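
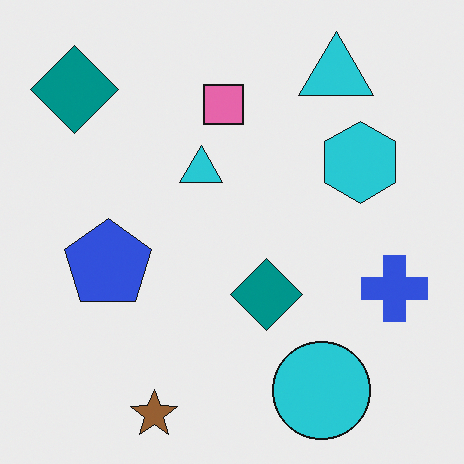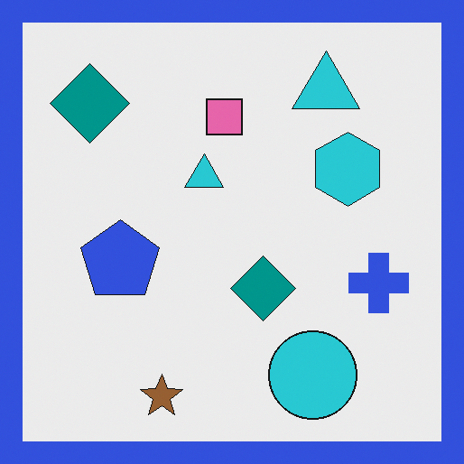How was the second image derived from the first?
The transformation is: framed with a blue border.

A solid blue frame runs around the edge of the second image, with the content slightly shrunk inside it.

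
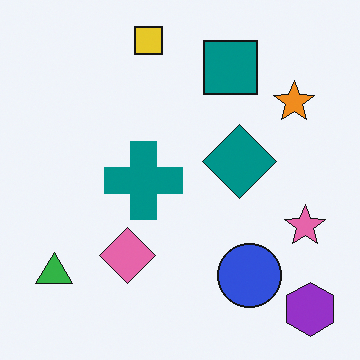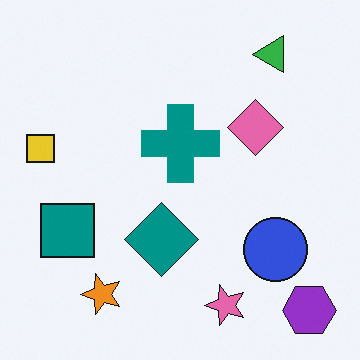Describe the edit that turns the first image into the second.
It was transposed (reflected across the top-left ↔ bottom-right diagonal).

Shapes have swapped their row and column positions — what was in the top-right is now in the bottom-left — a diagonal reflection.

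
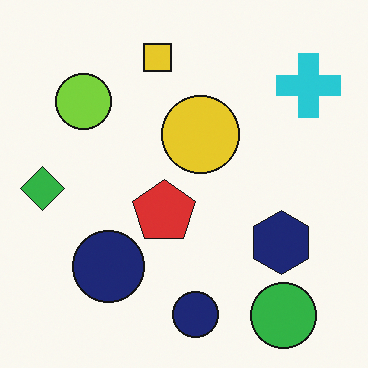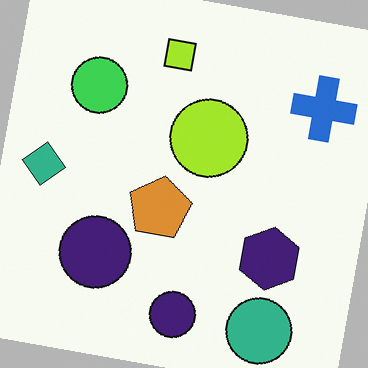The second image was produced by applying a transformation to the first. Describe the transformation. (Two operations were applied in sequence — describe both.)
Hue-shifted slightly, then rotated clockwise by a slight angle.

Every shape's color has rotated by the same amount around the hue wheel — a uniform hue shift. Every shape is tilted by the same angle and the image corners show triangular fill wedges — a whole-image rotation by a non-right angle.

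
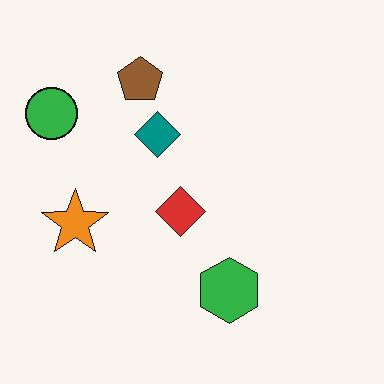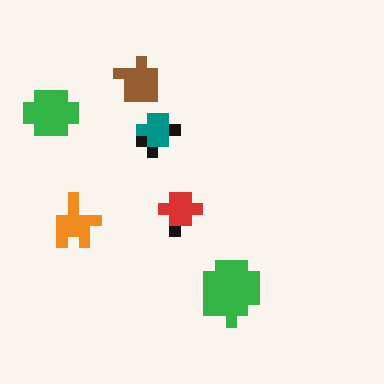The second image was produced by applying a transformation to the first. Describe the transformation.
This is the original image heavily pixelated into large blocks.

Shapes are reduced to large square blocks; fine edges and outlines are lost — a downscale-then-upscale (mosaic) effect.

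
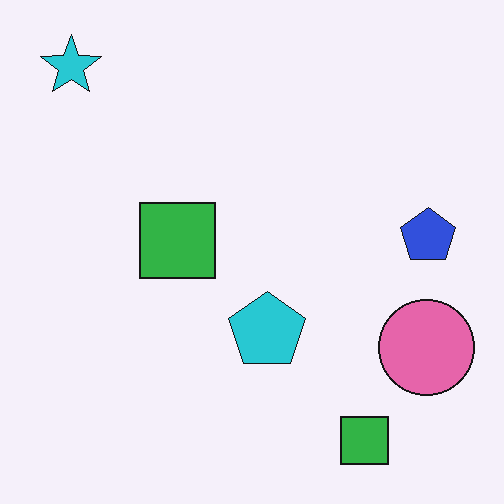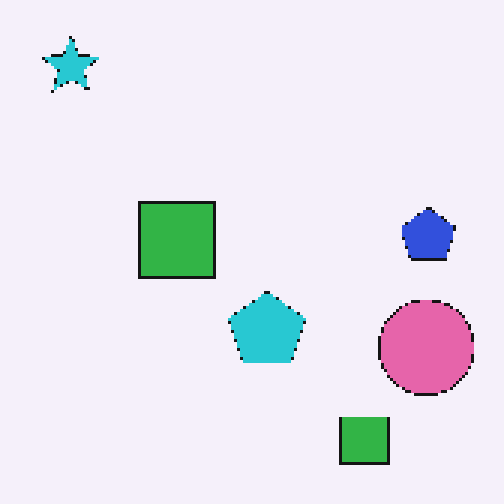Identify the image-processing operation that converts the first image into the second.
The second image is the first mildly pixelated.

Shapes are reduced to large square blocks; fine edges and outlines are lost — a downscale-then-upscale (mosaic) effect.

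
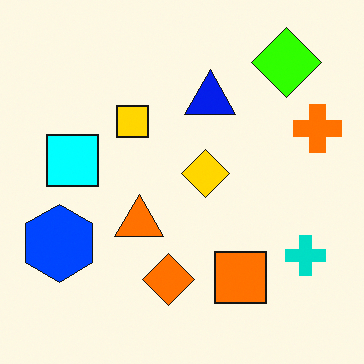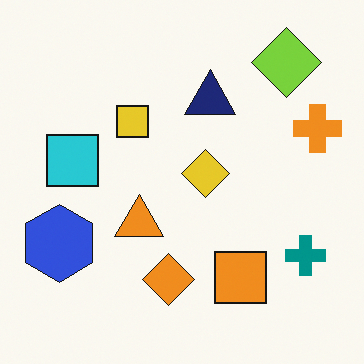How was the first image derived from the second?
Made much more vivid (saturation change).

All colors are more vivid — a global saturation change.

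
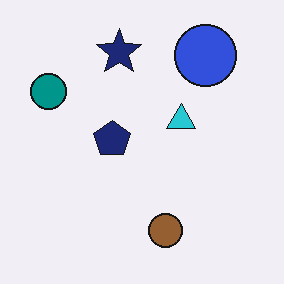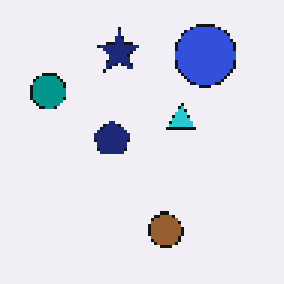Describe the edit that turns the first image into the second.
Mildly pixelated.

Shapes are reduced to large square blocks; fine edges and outlines are lost — a downscale-then-upscale (mosaic) effect.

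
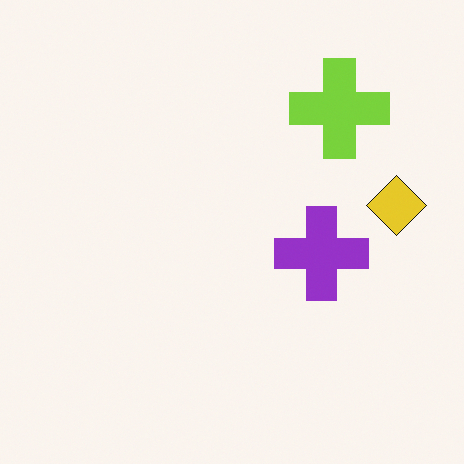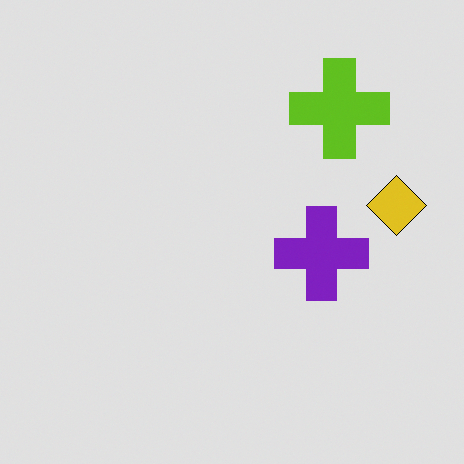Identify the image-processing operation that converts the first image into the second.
This is the original image posterized to a reduced palette.

Each flat color has snapped to a coarser quantized level — most visibly, the near-white background has dropped to a flat grey.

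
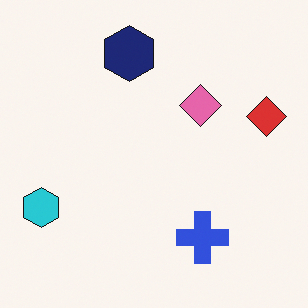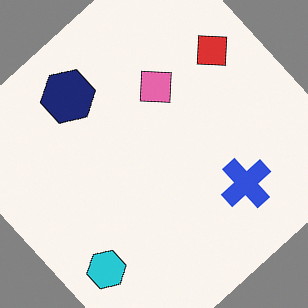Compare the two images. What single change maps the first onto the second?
The transformation is: rotated counter-clockwise by a large amount — several tens of degrees.

Every shape is tilted by the same angle and the image corners show triangular fill wedges — a whole-image rotation by a non-right angle.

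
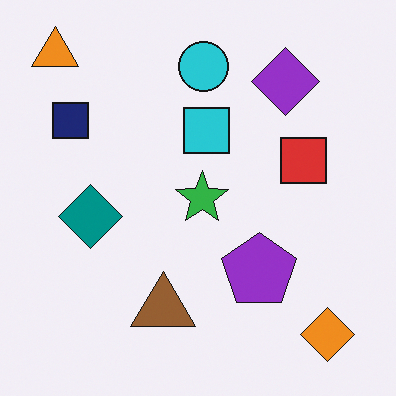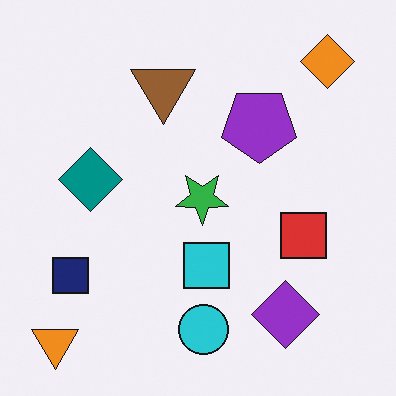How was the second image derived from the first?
This is the original image flipped vertically (top ↔ bottom).

The orange triangle is in the top-left of the first image and the bottom-left of the second — shapes on opposite sides of the horizontal midline have swapped in a mirror flip.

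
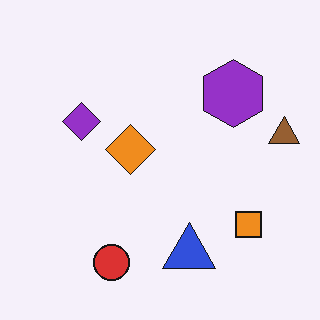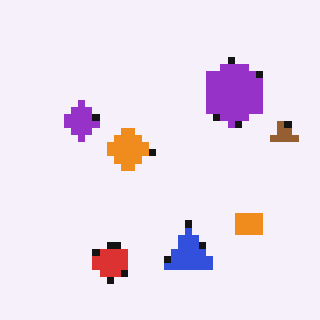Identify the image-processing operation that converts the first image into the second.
Moderately pixelated.

Shapes are reduced to large square blocks; fine edges and outlines are lost — a downscale-then-upscale (mosaic) effect.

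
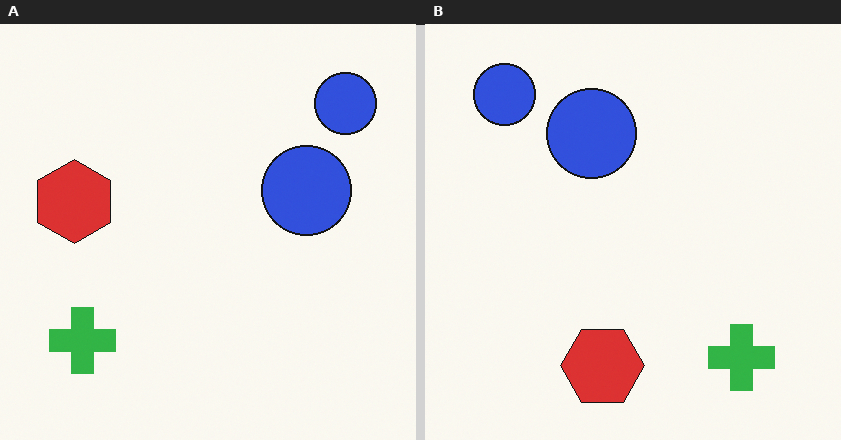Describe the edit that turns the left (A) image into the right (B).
The image was rotated 90° counter-clockwise.

The green cross sits in the bottom-left of the left (A) image and the bottom-right of the right (B) — consistent with a whole-image 90° counter-clockwise rotation.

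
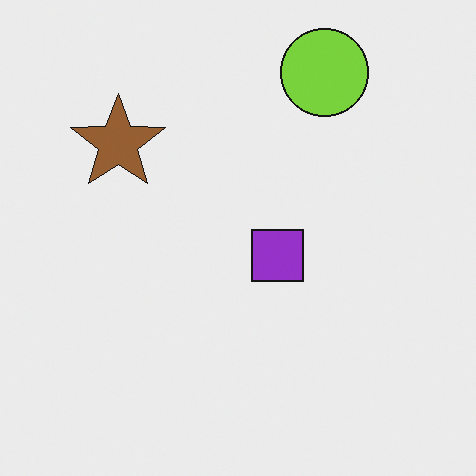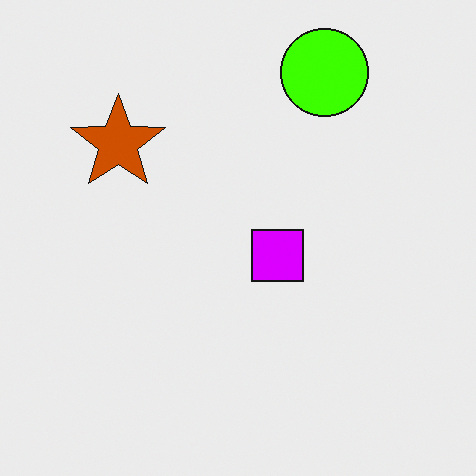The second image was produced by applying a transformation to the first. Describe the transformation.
The image was made much more vivid (saturation change).

All colors are more vivid — a global saturation change.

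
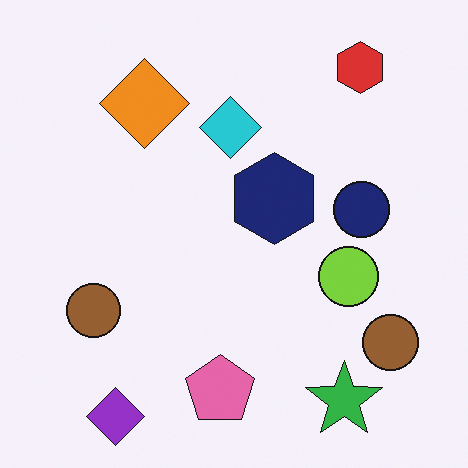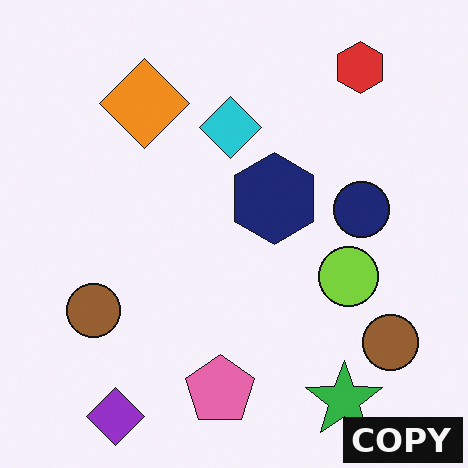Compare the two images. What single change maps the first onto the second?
This is the original image watermarked with the text "COPY" in the lower-right corner.

A dark label reading "COPY" appears in the lower-right corner.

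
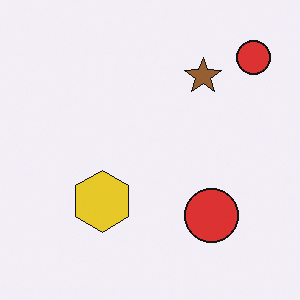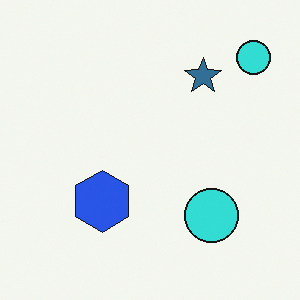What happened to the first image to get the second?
The transformation is: hue-shifted through roughly half the color wheel.

Every shape's color has rotated by the same amount around the hue wheel — a uniform hue shift.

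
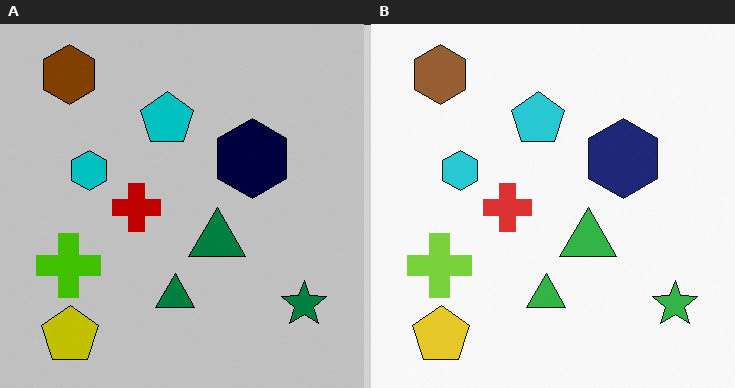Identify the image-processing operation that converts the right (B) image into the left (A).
The transformation is: aggressively posterized.

Each flat color has snapped to a coarser quantized level — most visibly, the near-white background has dropped to a flat grey.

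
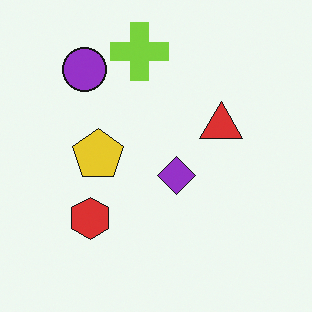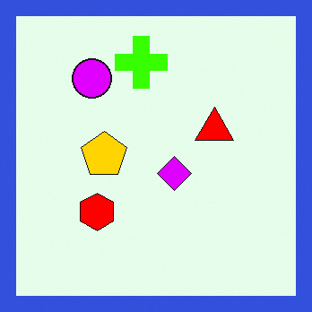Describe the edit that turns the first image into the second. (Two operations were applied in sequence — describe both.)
The image was heavily oversaturated, then framed with a blue border.

All colors are more vivid — a global saturation change. A solid blue frame runs around the edge of the second image, with the content slightly shrunk inside it.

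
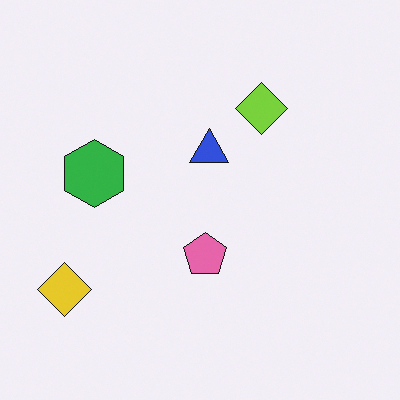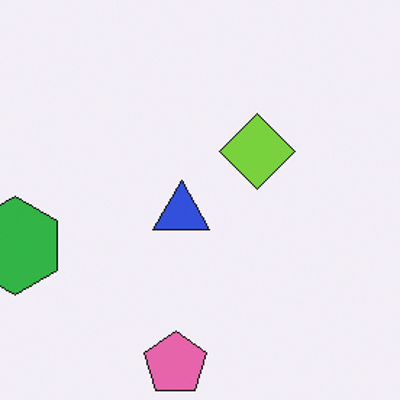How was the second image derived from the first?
This is the original image cropped slightly and scaled back up.

The visible shapes are larger and the field of view is narrower; shapes near the original edges may be partly or wholly outside the frame — a crop-and-rescale.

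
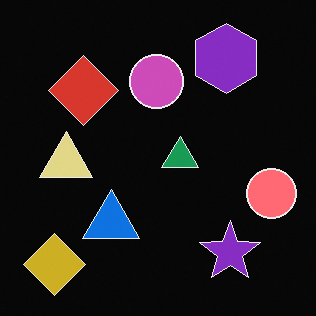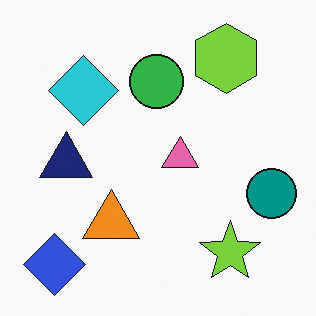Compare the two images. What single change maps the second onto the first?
This is the original image color-inverted (negative).

The light background has become dark and every shape's color is its complement — a photographic negative.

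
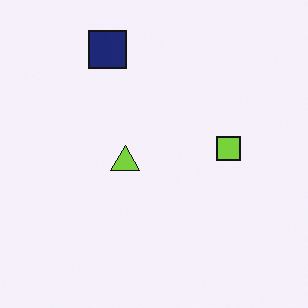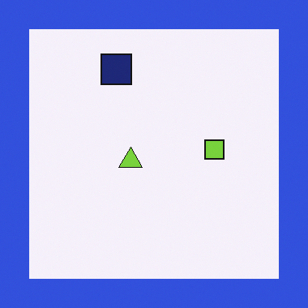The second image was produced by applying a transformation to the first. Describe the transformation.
Framed with a blue border.

A solid blue frame runs around the edge of the second image, with the content slightly shrunk inside it.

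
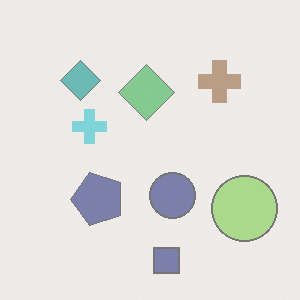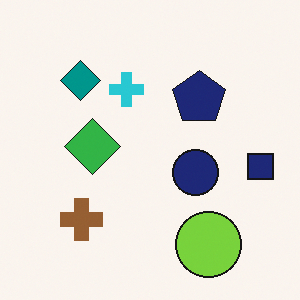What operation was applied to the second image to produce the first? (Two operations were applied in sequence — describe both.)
Given much lower contrast, then transposed (reflected across the top-left ↔ bottom-right diagonal).

Tones are pushed toward mid-grey across the whole image — a global contrast change. Shapes have swapped their row and column positions — what was in the top-right is now in the bottom-left — a diagonal reflection.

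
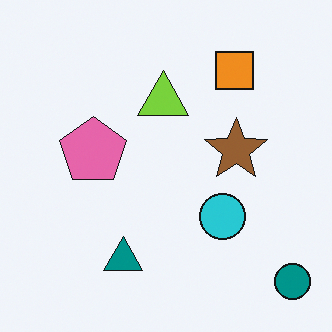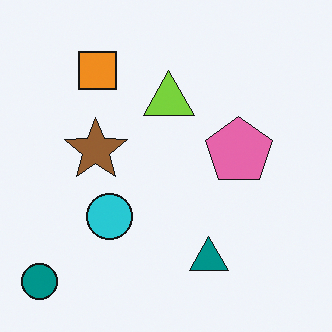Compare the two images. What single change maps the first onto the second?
The second image is the first flipped horizontally (left ↔ right).

The teal circle is in the bottom-right of the first image and the bottom-left of the second — shapes on opposite sides of the vertical midline have swapped in a mirror flip.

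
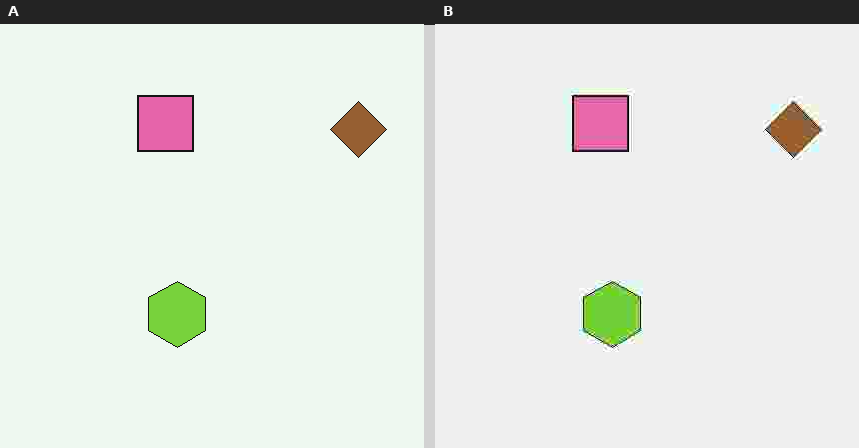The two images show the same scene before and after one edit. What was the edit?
The transformation is: heavily JPEG-compressed with obvious blocking artifacts.

Blocky 8×8 compression artifacts appear around shape edges and the flat background shows ringing — characteristic JPEG degradation.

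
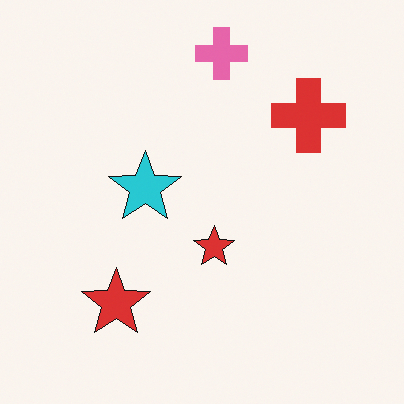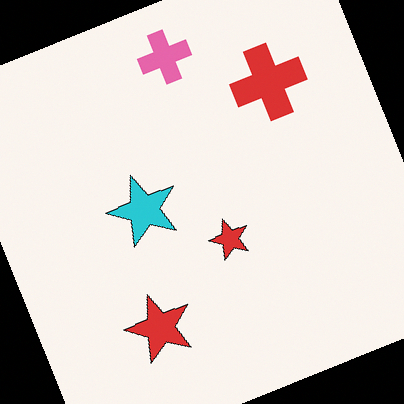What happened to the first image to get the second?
The second image is the first rotated counter-clockwise by a clearly visible amount.

Every shape is tilted by the same angle and the image corners show triangular fill wedges — a whole-image rotation by a non-right angle.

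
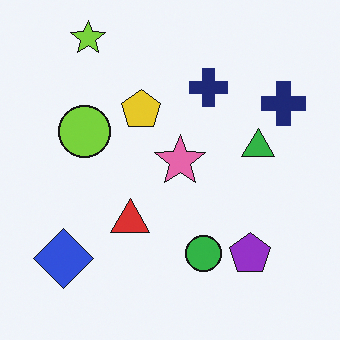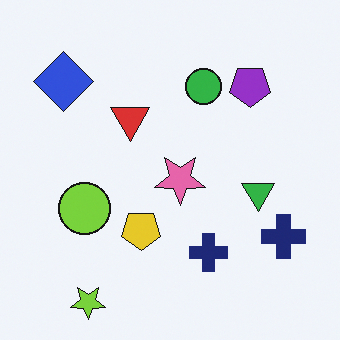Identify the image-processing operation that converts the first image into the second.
Flipped vertically (top ↔ bottom).

The lime star is in the top-left of the first image and the bottom-left of the second — shapes on opposite sides of the horizontal midline have swapped in a mirror flip.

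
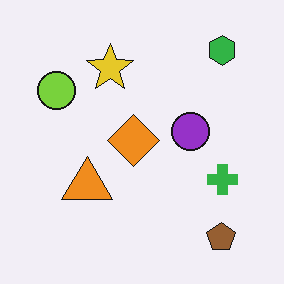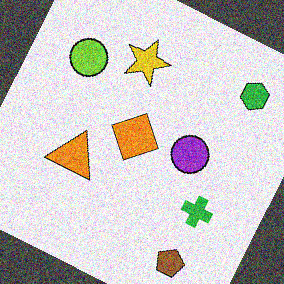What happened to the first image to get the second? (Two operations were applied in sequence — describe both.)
The image was rotated clockwise by a moderate amount, then degraded with visible gaussian noise.

Every shape is tilted by the same angle and the image corners show triangular fill wedges — a whole-image rotation by a non-right angle. Random speckle covers the whole image, including the flat background.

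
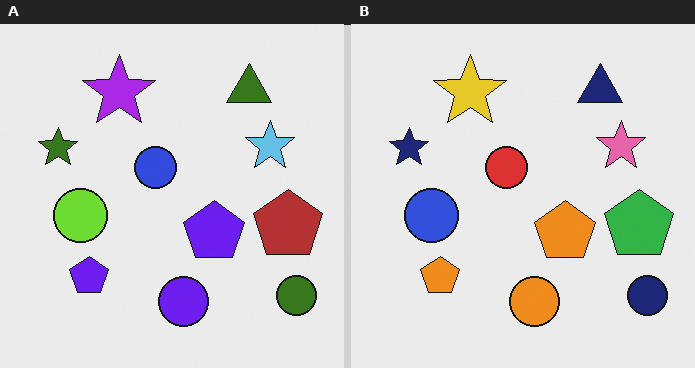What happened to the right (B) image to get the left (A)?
This is the original image hue-shifted through roughly half the color wheel.

Every shape's color has rotated by the same amount around the hue wheel — a uniform hue shift.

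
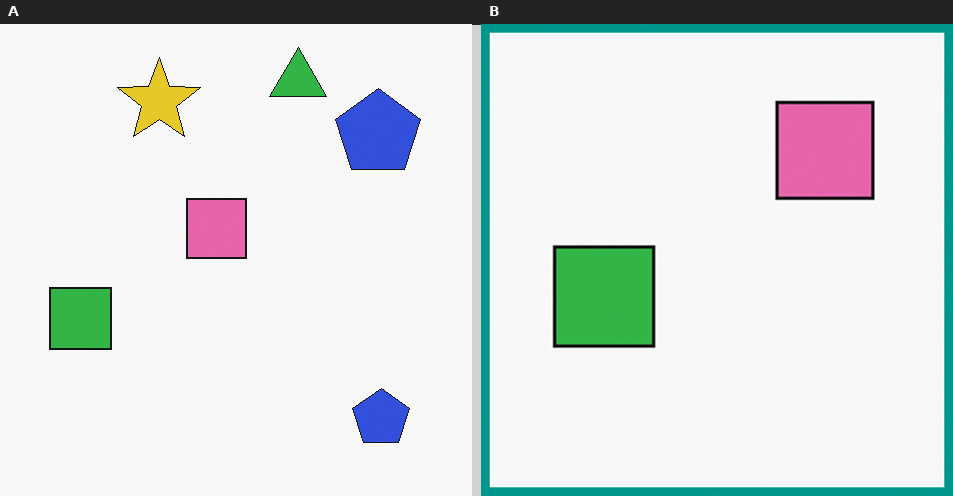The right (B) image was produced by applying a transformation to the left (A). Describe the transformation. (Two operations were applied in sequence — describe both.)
The right (B) image is the left (A) cropped tightly and scaled back up, then framed with a teal border.

The visible shapes are larger and the field of view is narrower; shapes near the original edges may be partly or wholly outside the frame — a crop-and-rescale. A solid teal frame runs around the edge of the right (B) image, with the content slightly shrunk inside it.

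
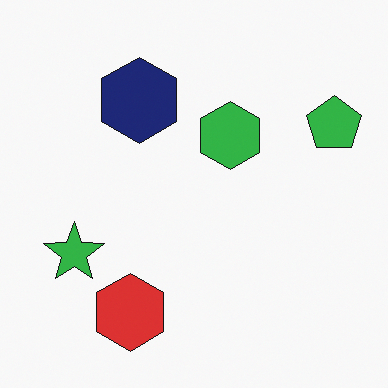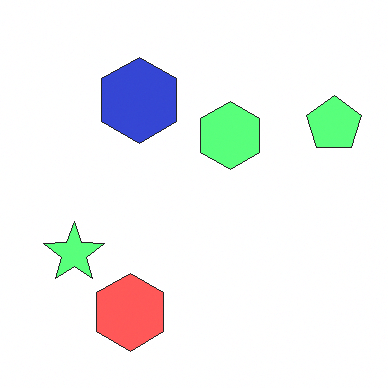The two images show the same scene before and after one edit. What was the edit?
This is the original image substantially brightened.

Every pixel — background and shapes alike — is uniformly brightened.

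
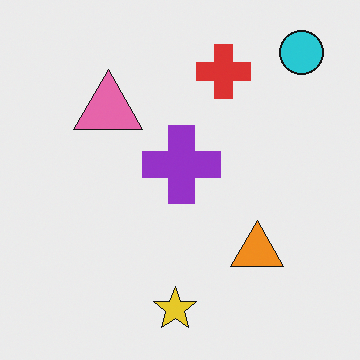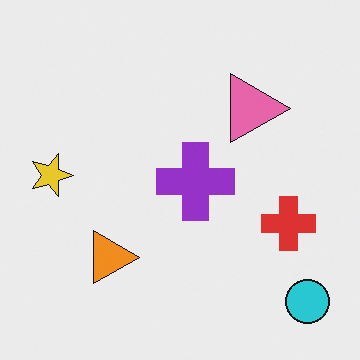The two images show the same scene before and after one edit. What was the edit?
This is the original image rotated 90° clockwise.

The cyan circle sits in the top-right of the first image and the bottom-right of the second — consistent with a whole-image 90° clockwise rotation.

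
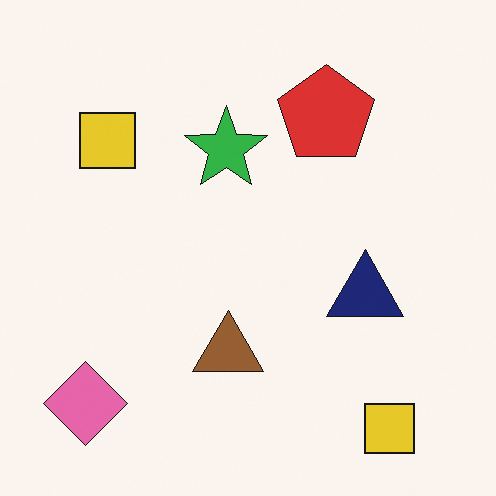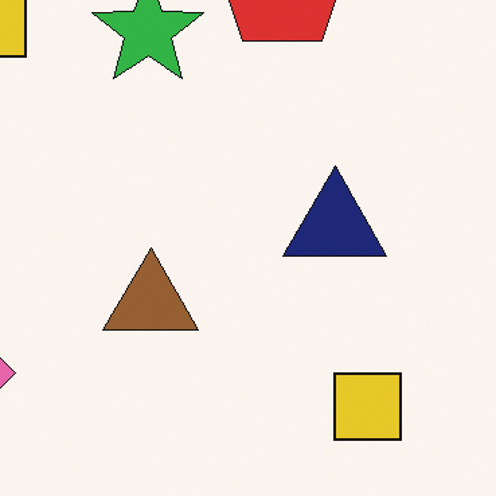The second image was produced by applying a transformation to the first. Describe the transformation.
Cropped to a modestly smaller region and rescaled.

The visible shapes are larger and the field of view is narrower; shapes near the original edges may be partly or wholly outside the frame — a crop-and-rescale.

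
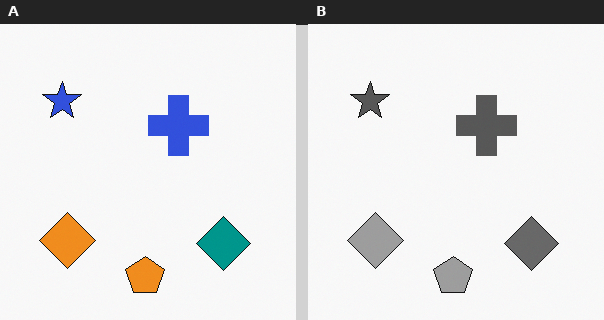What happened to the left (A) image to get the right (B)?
This is the original image converted to grayscale.

All color is removed — every shape is now a shade of grey.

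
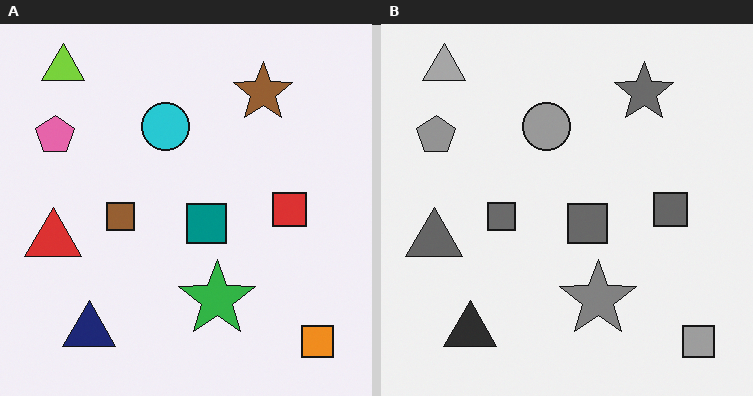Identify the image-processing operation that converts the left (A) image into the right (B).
The image was converted to grayscale.

All color is removed — every shape is now a shade of grey.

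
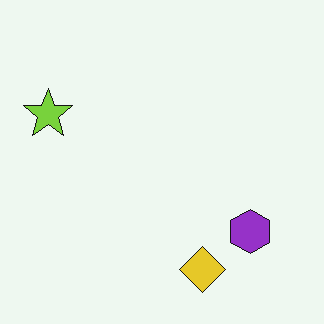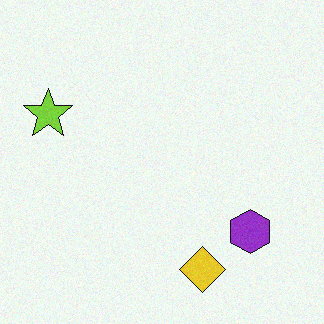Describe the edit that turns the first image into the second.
Degraded with subtle gaussian noise.

Random speckle covers the whole image, including the flat background.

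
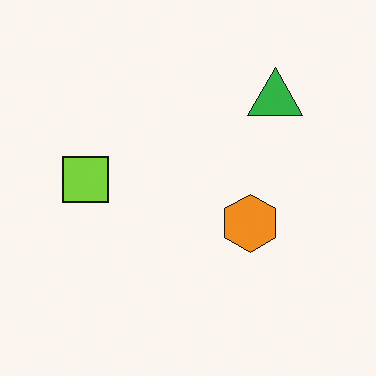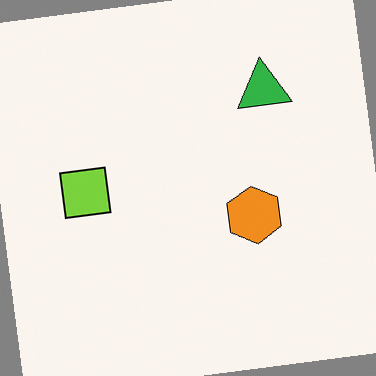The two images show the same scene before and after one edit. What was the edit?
The second image is the first rotated counter-clockwise by a few degrees.

Every shape is tilted by the same angle and the image corners show triangular fill wedges — a whole-image rotation by a non-right angle.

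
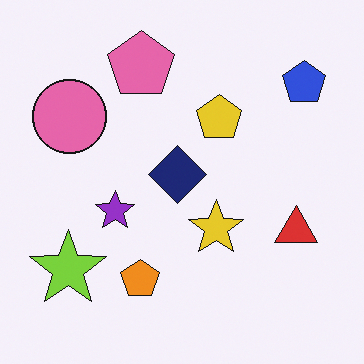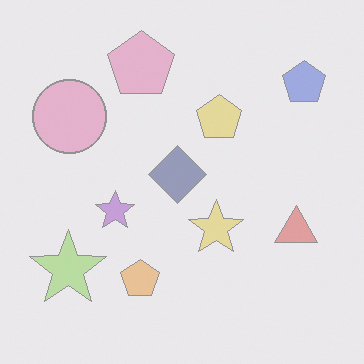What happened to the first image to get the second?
The image was given much lower contrast.

Tones are pushed toward mid-grey across the whole image — a global contrast change.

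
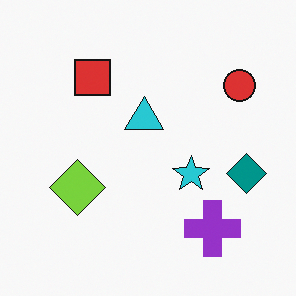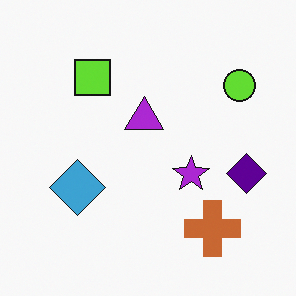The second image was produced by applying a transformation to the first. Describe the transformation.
The second image is the first hue-shifted by a moderate amount.

Every shape's color has rotated by the same amount around the hue wheel — a uniform hue shift.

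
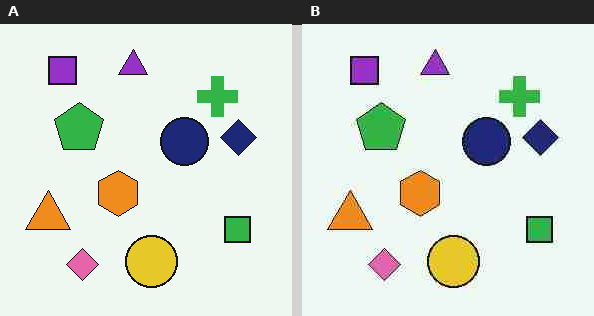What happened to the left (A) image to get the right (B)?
This is the original image degraded with heavy JPEG compression.

Blocky 8×8 compression artifacts appear around shape edges and the flat background shows ringing — characteristic JPEG degradation.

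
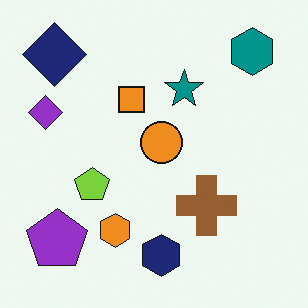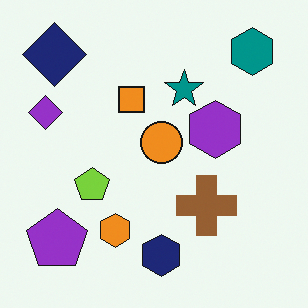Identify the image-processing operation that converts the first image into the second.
The second image is the first overlaid with an additional purple hexagon.

A purple hexagon appears in the second image that is absent from the first.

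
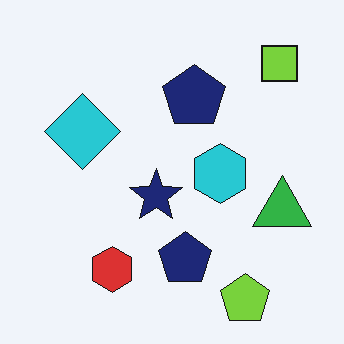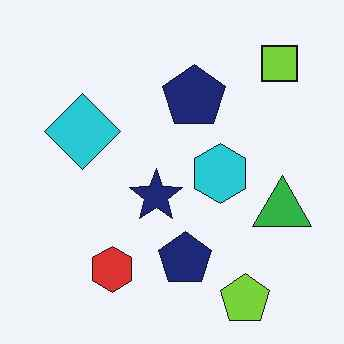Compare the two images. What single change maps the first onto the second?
This is the original image given moderate JPEG compression.

Blocky 8×8 compression artifacts appear around shape edges and the flat background shows ringing — characteristic JPEG degradation.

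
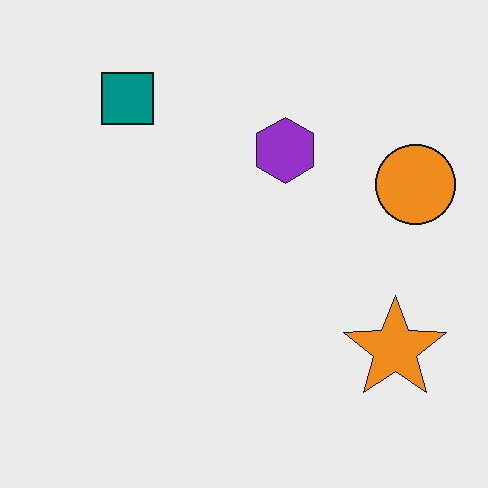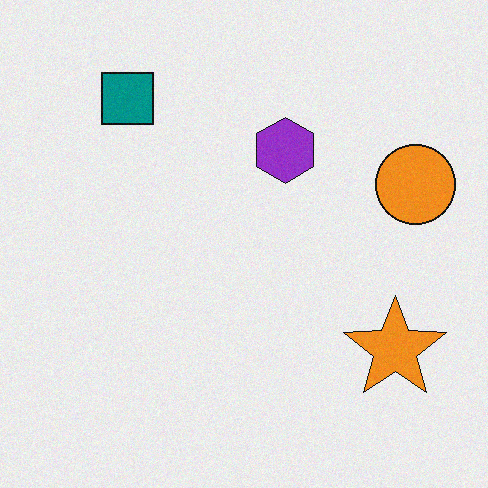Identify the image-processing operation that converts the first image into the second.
The second image is the first degraded with light additive noise.

Random speckle covers the whole image, including the flat background.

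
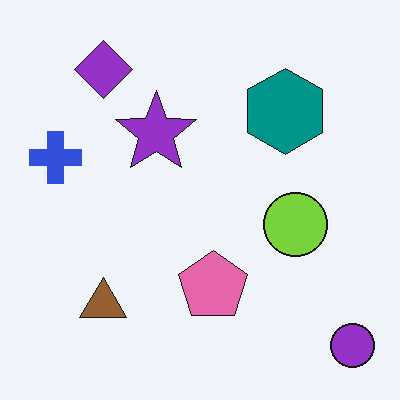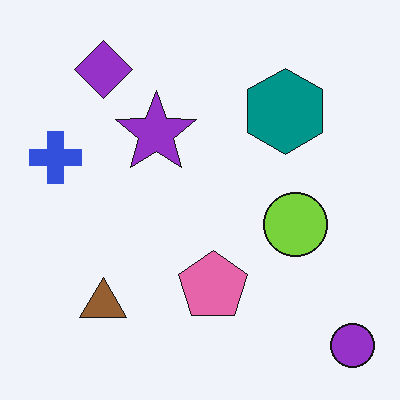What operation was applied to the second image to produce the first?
It was JPEG-compressed with visible artifacts.

Blocky 8×8 compression artifacts appear around shape edges and the flat background shows ringing — characteristic JPEG degradation.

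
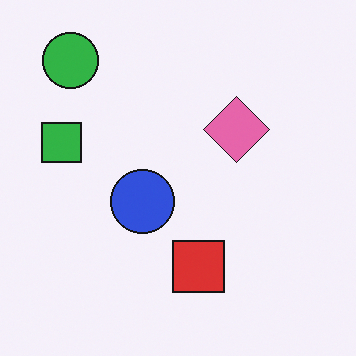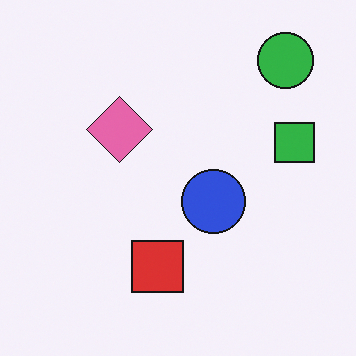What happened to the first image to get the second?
This is the original image flipped horizontally (left ↔ right).

The green square is in the left of the first image and the right of the second — shapes on opposite sides of the vertical midline have swapped in a mirror flip.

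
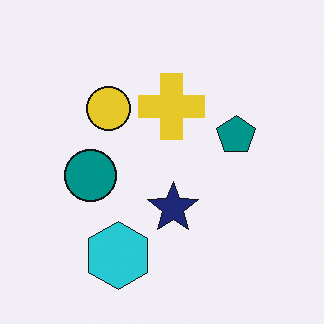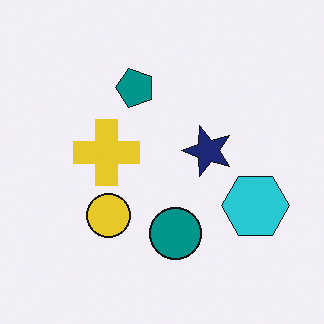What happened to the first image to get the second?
The transformation is: rotated 90° counter-clockwise.

The cyan hexagon sits in the bottom of the first image and the right of the second — consistent with a whole-image 90° counter-clockwise rotation.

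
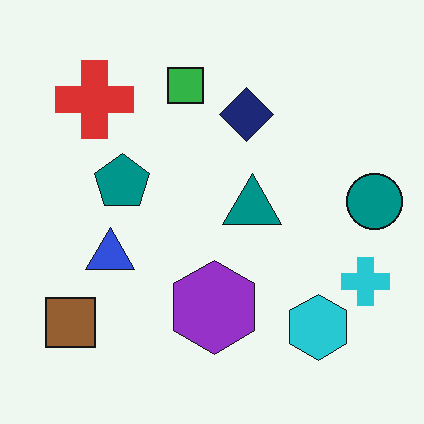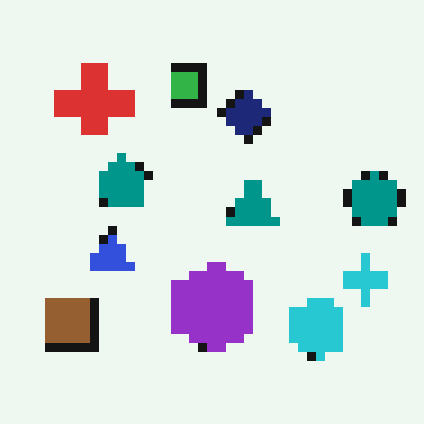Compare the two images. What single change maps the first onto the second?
Coarsely pixelated.

Shapes are reduced to large square blocks; fine edges and outlines are lost — a downscale-then-upscale (mosaic) effect.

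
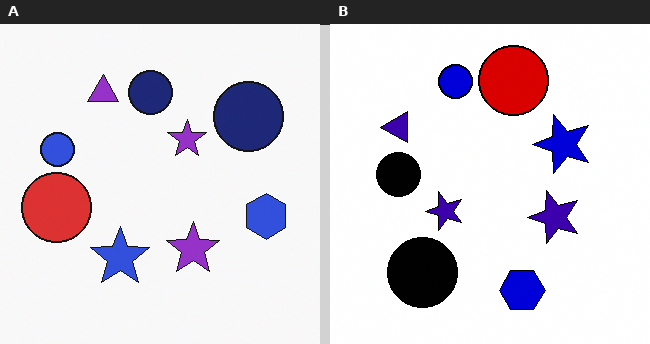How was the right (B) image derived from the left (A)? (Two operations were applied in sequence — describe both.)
Transposed (reflected across the top-left ↔ bottom-right diagonal), then given much higher contrast.

Shapes have swapped their row and column positions — what was in the top-right is now in the bottom-left — a diagonal reflection. Tones are pushed away from mid-grey across the whole image — a global contrast change.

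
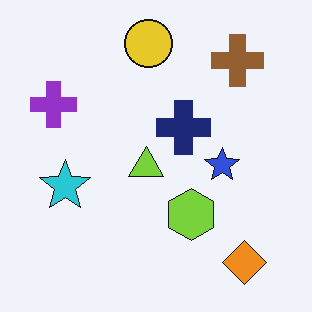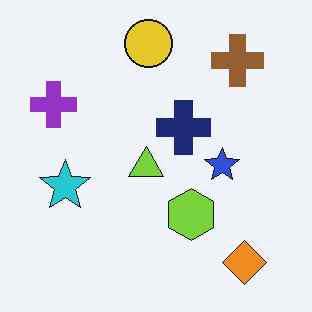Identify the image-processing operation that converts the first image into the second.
This is the original image given moderate JPEG compression.

Blocky 8×8 compression artifacts appear around shape edges and the flat background shows ringing — characteristic JPEG degradation.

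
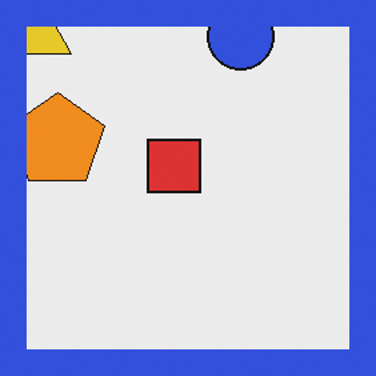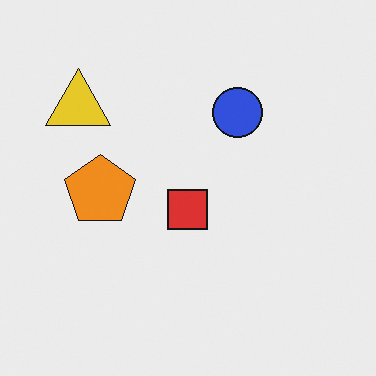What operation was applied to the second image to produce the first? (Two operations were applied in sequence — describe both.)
The image was cropped to a modestly smaller region and rescaled, then framed with a blue border.

The visible shapes are larger and the field of view is narrower; shapes near the original edges may be partly or wholly outside the frame — a crop-and-rescale. A solid blue frame runs around the edge of the first image, with the content slightly shrunk inside it.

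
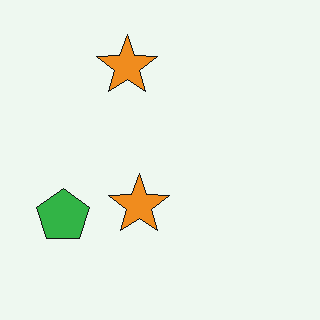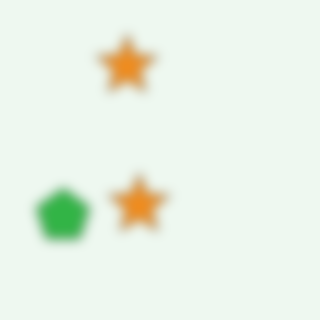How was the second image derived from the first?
The transformation is: strongly gaussian-blurred.

Shape edges and outlines are uniformly softened across the whole image.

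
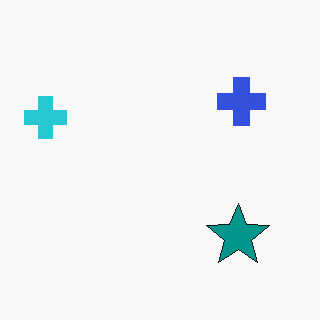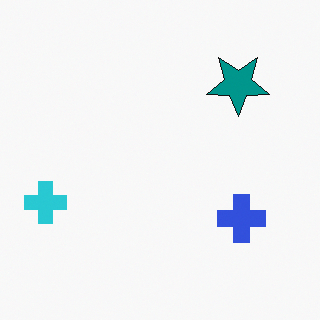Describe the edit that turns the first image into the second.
The transformation is: flipped vertically (top ↔ bottom).

The teal star is in the bottom-right of the first image and the top-right of the second — shapes on opposite sides of the horizontal midline have swapped in a mirror flip.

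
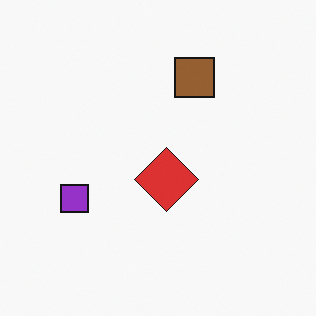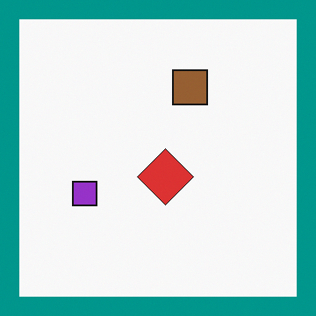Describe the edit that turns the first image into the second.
Framed with a teal border.

A solid teal frame runs around the edge of the second image, with the content slightly shrunk inside it.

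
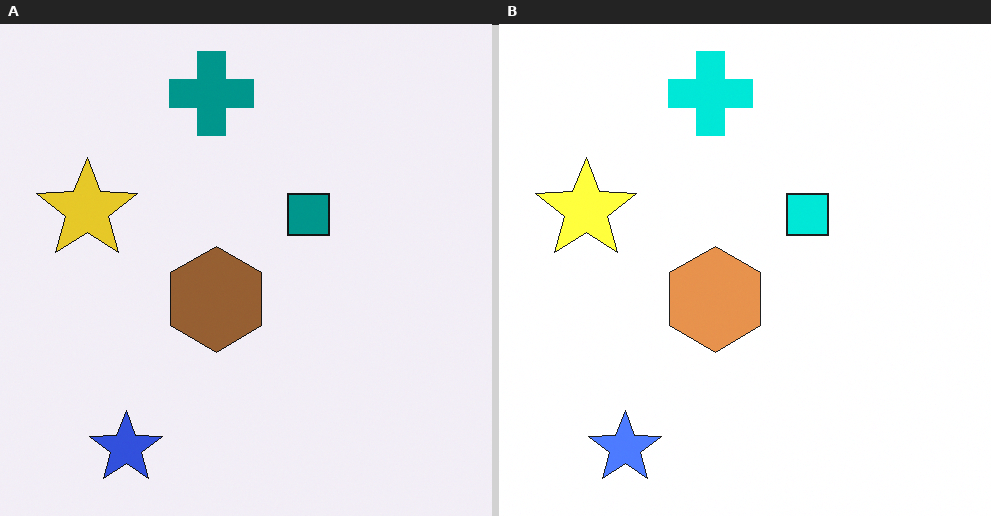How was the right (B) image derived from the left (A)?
The transformation is: noticeably brightened.

Every pixel — background and shapes alike — is uniformly brightened.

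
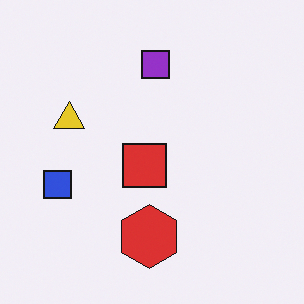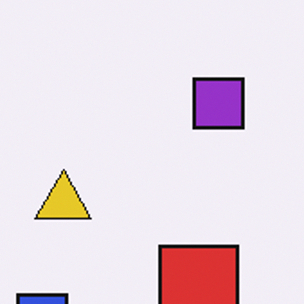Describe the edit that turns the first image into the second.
This is the original image cropped tightly and scaled back up.

The visible shapes are larger and the field of view is narrower; shapes near the original edges may be partly or wholly outside the frame — a crop-and-rescale.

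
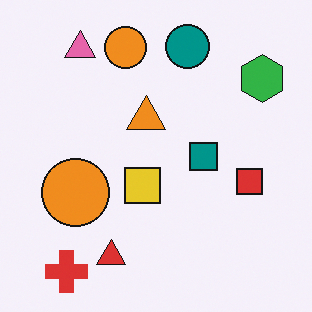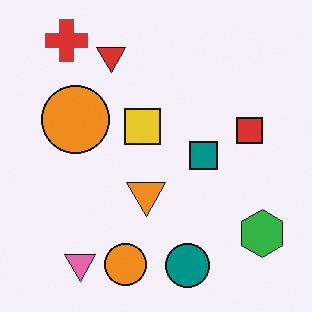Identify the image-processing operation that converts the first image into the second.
The second image is the first flipped vertically (top ↔ bottom).

The red cross is in the bottom-left of the first image and the top-left of the second — shapes on opposite sides of the horizontal midline have swapped in a mirror flip.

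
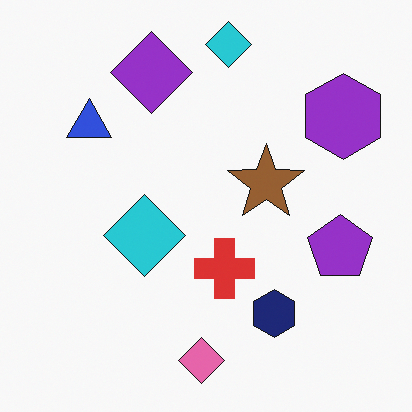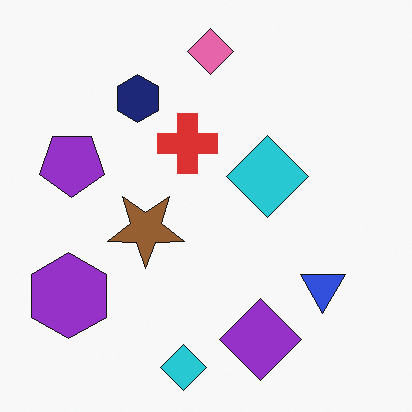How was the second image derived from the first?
The second image is the first rotated 180°.

The purple hexagon sits in the top-right of the first image and the bottom-left of the second — consistent with a whole-image 180° rotation.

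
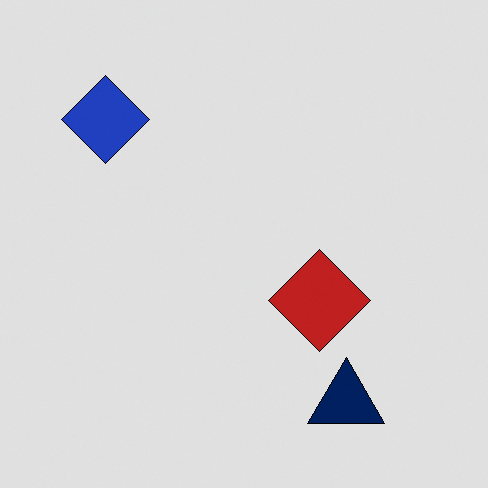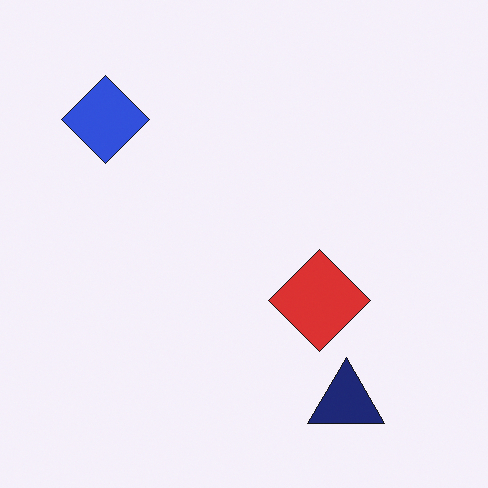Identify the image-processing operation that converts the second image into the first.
It was posterized to a reduced palette.

Each flat color has snapped to a coarser quantized level — most visibly, the near-white background has dropped to a flat grey.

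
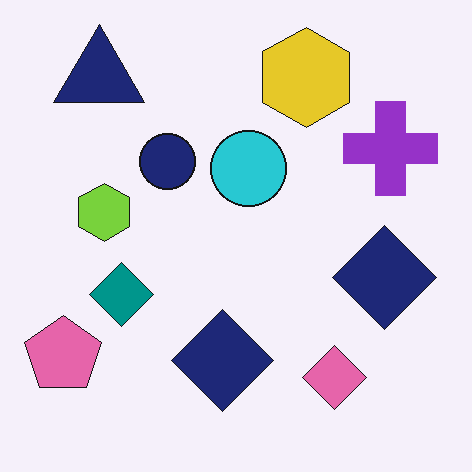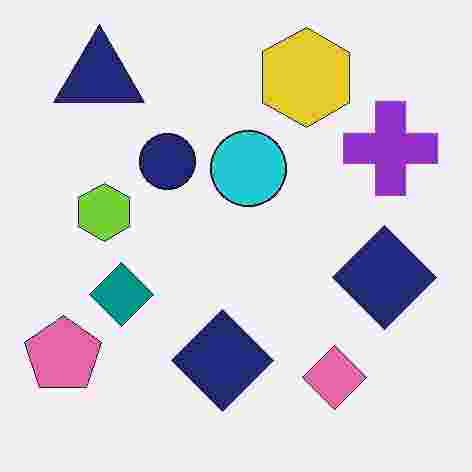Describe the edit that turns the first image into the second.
It was degraded with heavy JPEG compression.

Blocky 8×8 compression artifacts appear around shape edges and the flat background shows ringing — characteristic JPEG degradation.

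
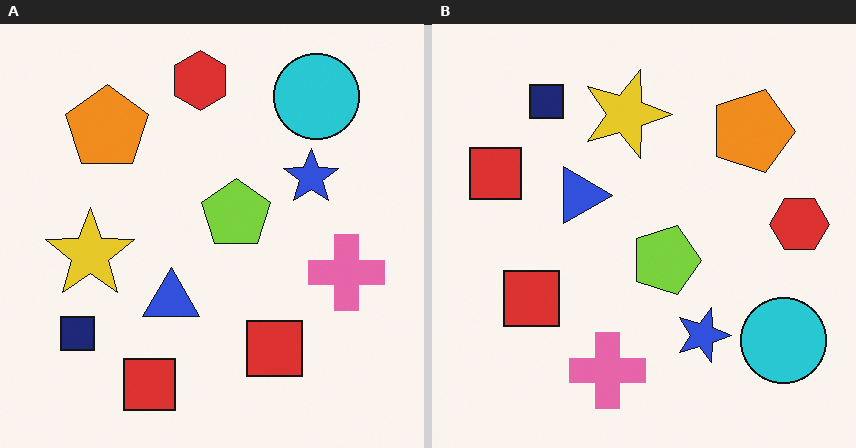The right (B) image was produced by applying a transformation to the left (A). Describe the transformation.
It was rotated 90° clockwise.

The cyan circle sits in the top-right of the left (A) image and the bottom-right of the right (B) — consistent with a whole-image 90° clockwise rotation.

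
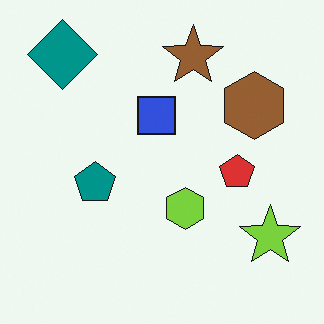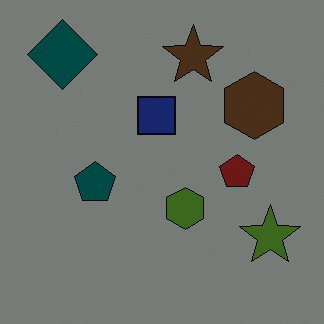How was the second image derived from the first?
Noticeably darkened.

Every pixel — background and shapes alike — is uniformly darkened.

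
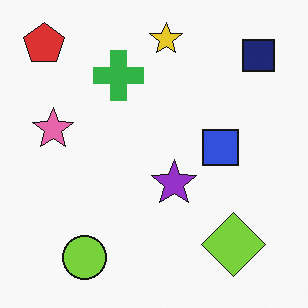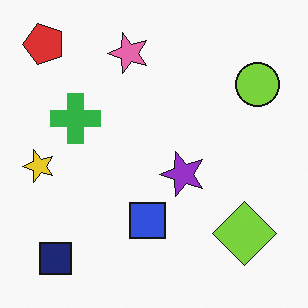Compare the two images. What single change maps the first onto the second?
The second image is the first transposed (reflected across the top-left ↔ bottom-right diagonal).

Shapes have swapped their row and column positions — what was in the top-right is now in the bottom-left — a diagonal reflection.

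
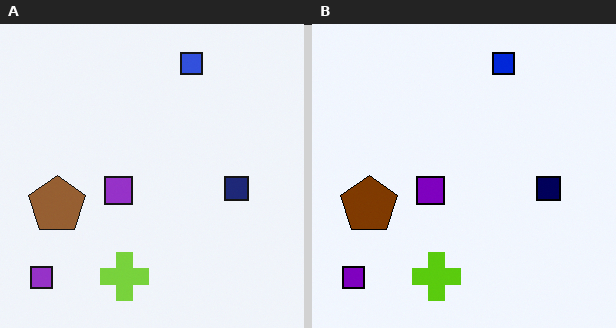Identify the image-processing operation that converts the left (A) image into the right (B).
The image was given slightly increased contrast.

Tones are pushed away from mid-grey across the whole image — a global contrast change.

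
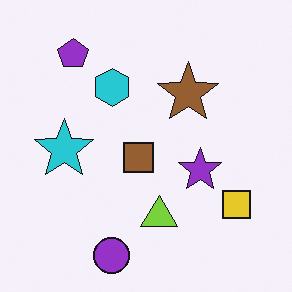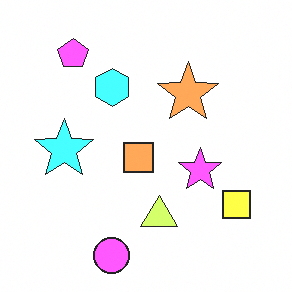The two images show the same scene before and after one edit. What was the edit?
It was substantially brightened.

Every pixel — background and shapes alike — is uniformly brightened.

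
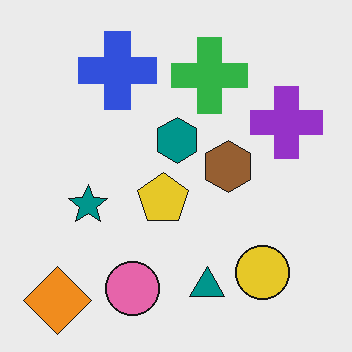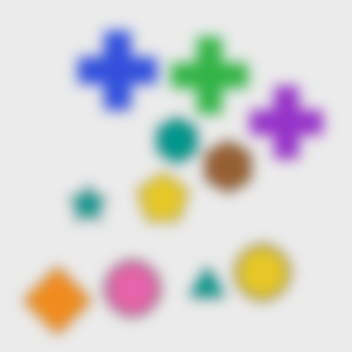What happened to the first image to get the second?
This is the original image heavily blurred.

Shape edges and outlines are uniformly softened across the whole image.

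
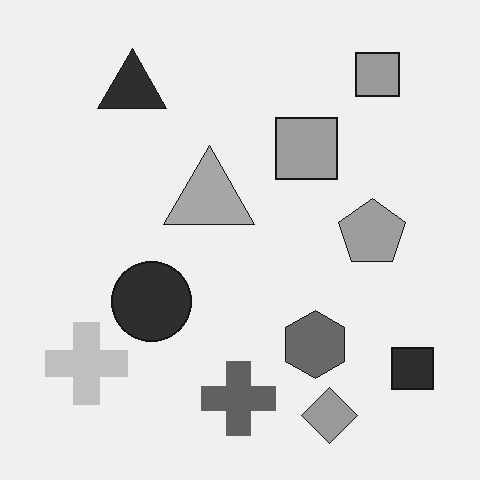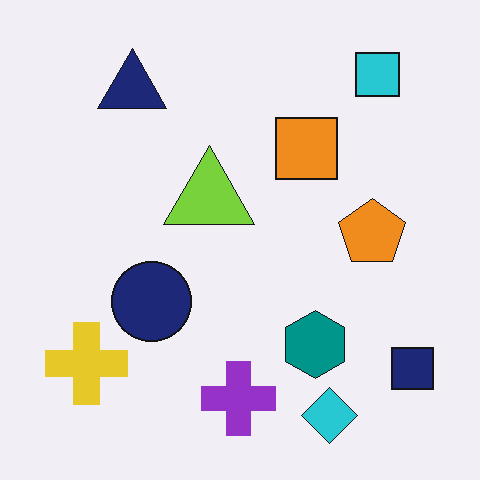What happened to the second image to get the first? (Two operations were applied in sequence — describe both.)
The transformation is: converted to grayscale, then JPEG-compressed with visible artifacts.

All color is removed — every shape is now a shade of grey. Blocky 8×8 compression artifacts appear around shape edges and the flat background shows ringing — characteristic JPEG degradation.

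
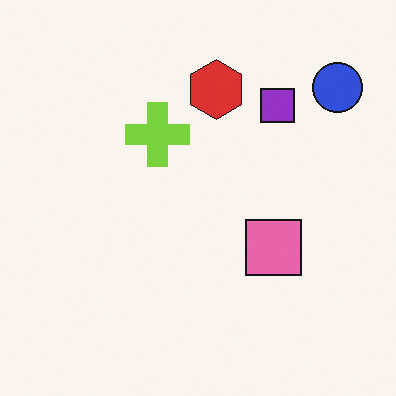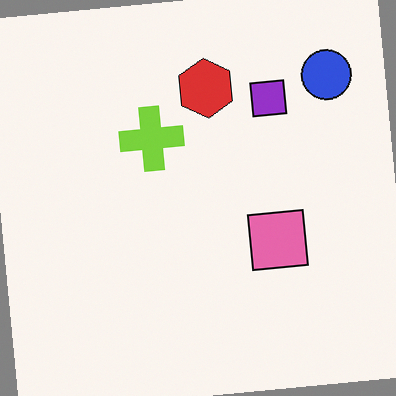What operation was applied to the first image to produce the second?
The transformation is: rotated counter-clockwise by a few degrees.

Every shape is tilted by the same angle and the image corners show triangular fill wedges — a whole-image rotation by a non-right angle.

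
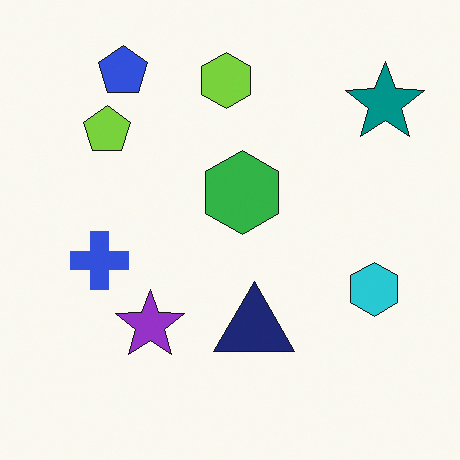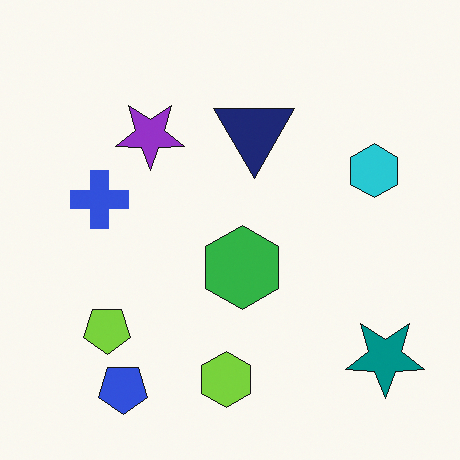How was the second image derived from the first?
It was flipped vertically (top ↔ bottom).

The blue pentagon is in the top-left of the first image and the bottom-left of the second — shapes on opposite sides of the horizontal midline have swapped in a mirror flip.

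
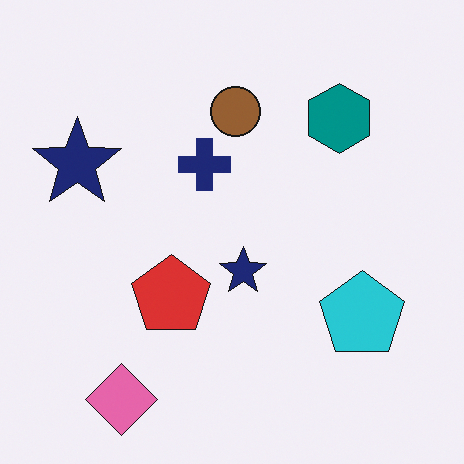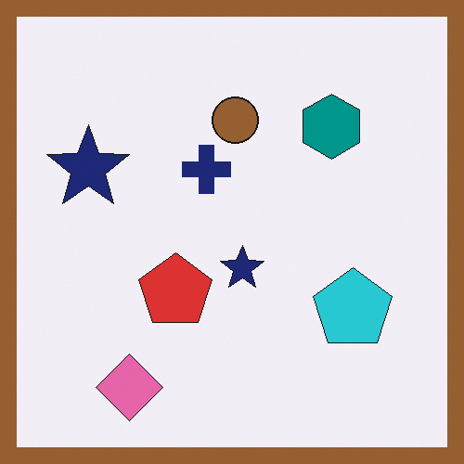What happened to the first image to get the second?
The image was framed with a brown border.

A solid brown frame runs around the edge of the second image, with the content slightly shrunk inside it.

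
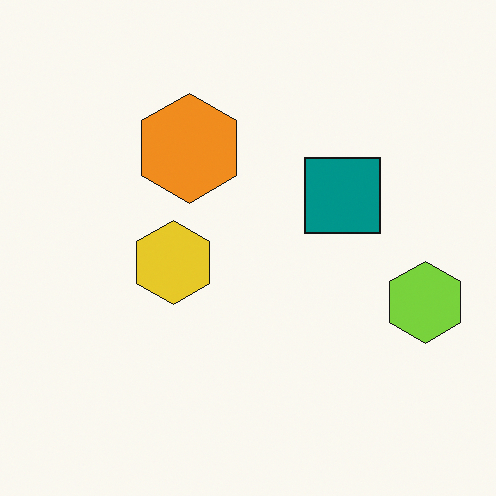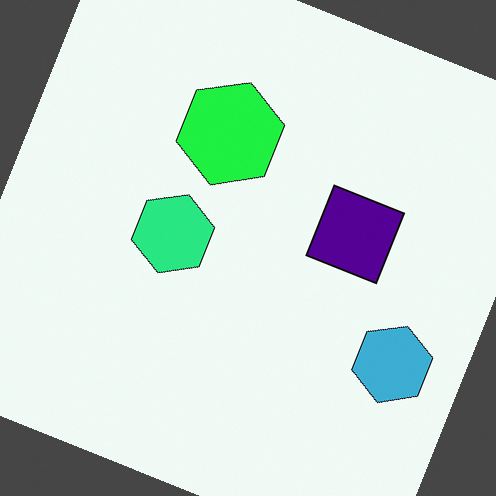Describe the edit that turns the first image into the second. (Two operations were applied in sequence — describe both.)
The transformation is: rotated clockwise by a clearly visible amount, then hue-shifted noticeably.

Every shape is tilted by the same angle and the image corners show triangular fill wedges — a whole-image rotation by a non-right angle. Every shape's color has rotated by the same amount around the hue wheel — a uniform hue shift.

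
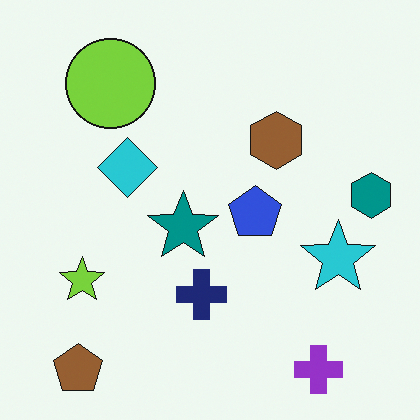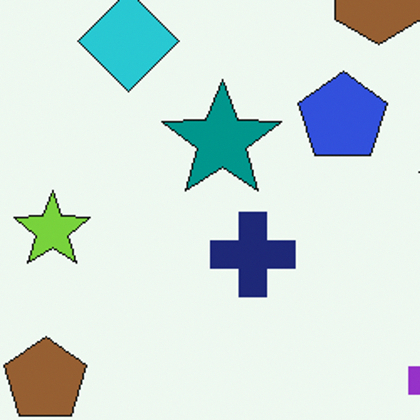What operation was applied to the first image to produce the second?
The transformation is: cropped tightly and scaled back up.

The visible shapes are larger and the field of view is narrower; shapes near the original edges may be partly or wholly outside the frame — a crop-and-rescale.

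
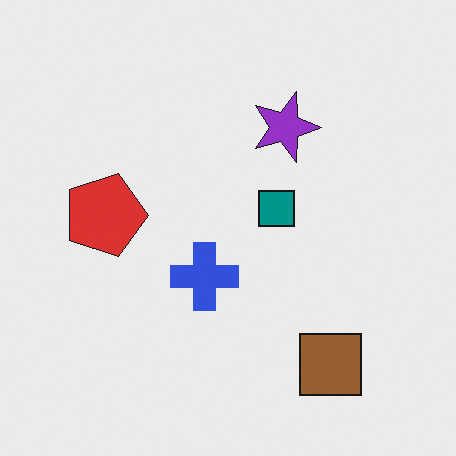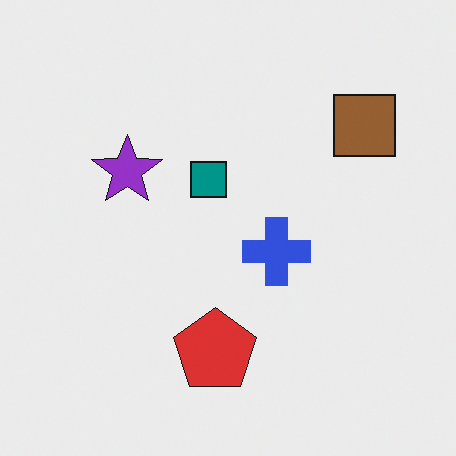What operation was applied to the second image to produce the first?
This is the original image rotated 90° clockwise.

The brown square sits in the top-right of the second image and the bottom-right of the first — consistent with a whole-image 90° clockwise rotation.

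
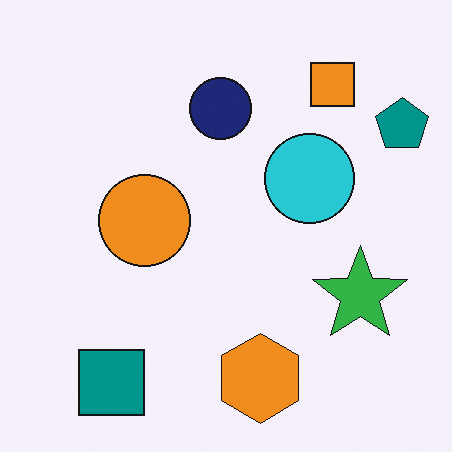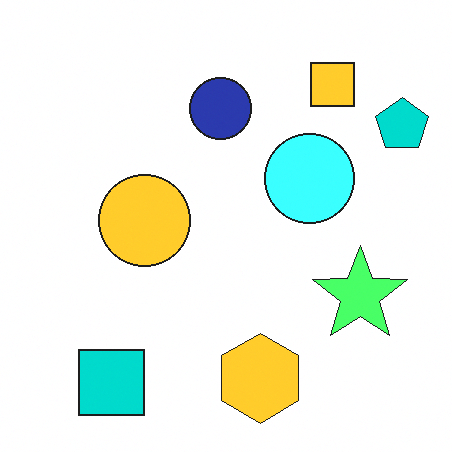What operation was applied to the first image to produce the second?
The second image is the first noticeably brightened.

Every pixel — background and shapes alike — is uniformly brightened.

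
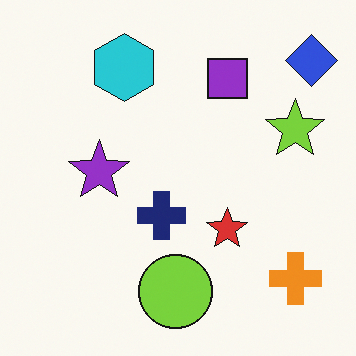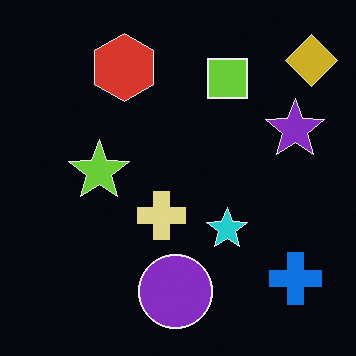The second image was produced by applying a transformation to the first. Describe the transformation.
The second image is the first color-inverted (negative).

The light background has become dark and every shape's color is its complement — a photographic negative.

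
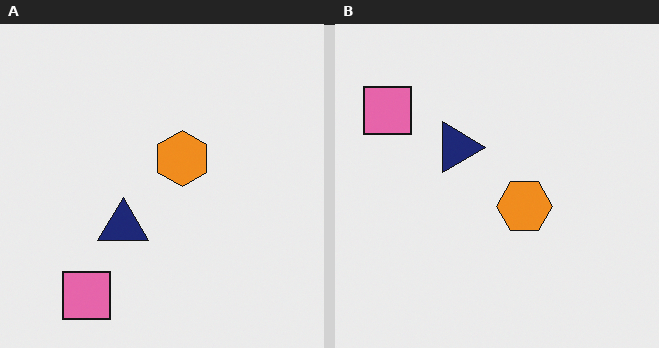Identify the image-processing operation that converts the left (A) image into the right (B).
The image was rotated 90° clockwise.

The pink square sits in the bottom-left of the left (A) image and the top-left of the right (B) — consistent with a whole-image 90° clockwise rotation.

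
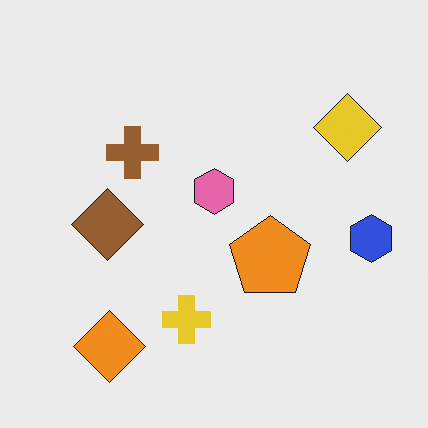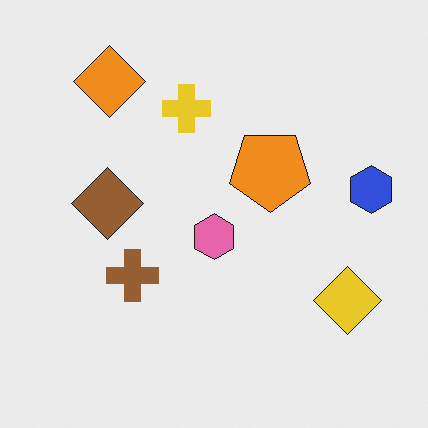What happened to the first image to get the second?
This is the original image flipped vertically (top ↔ bottom).

The orange diamond is in the bottom-left of the first image and the top-left of the second — shapes on opposite sides of the horizontal midline have swapped in a mirror flip.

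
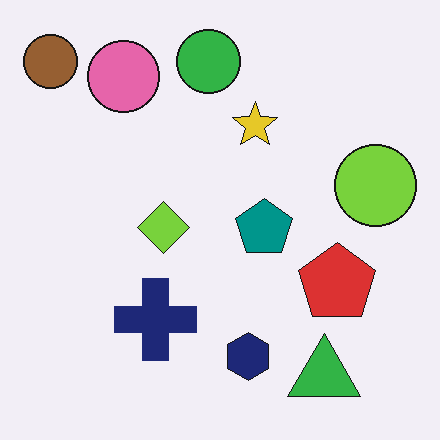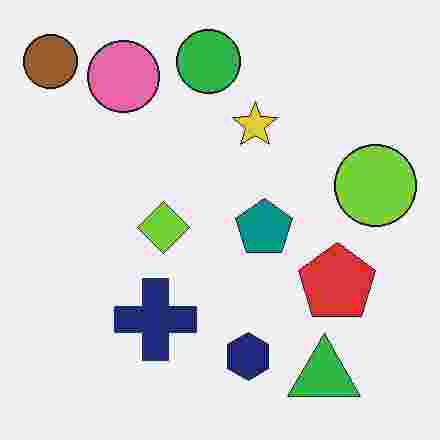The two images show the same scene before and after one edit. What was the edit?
The second image is the first degraded with heavy JPEG compression.

Blocky 8×8 compression artifacts appear around shape edges and the flat background shows ringing — characteristic JPEG degradation.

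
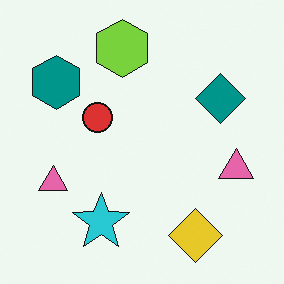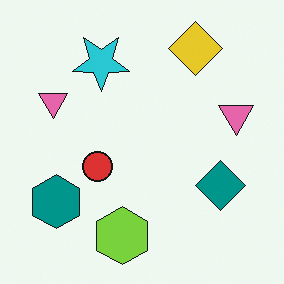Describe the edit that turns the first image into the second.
The second image is the first flipped vertically (top ↔ bottom).

The lime hexagon is in the top of the first image and the bottom of the second — shapes on opposite sides of the horizontal midline have swapped in a mirror flip.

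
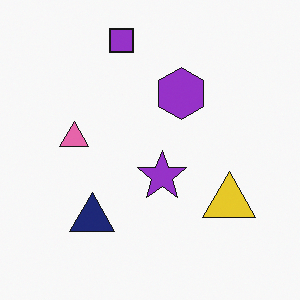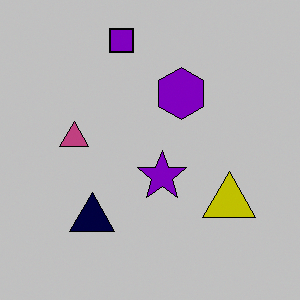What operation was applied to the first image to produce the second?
The transformation is: aggressively posterized.

Each flat color has snapped to a coarser quantized level — most visibly, the near-white background has dropped to a flat grey.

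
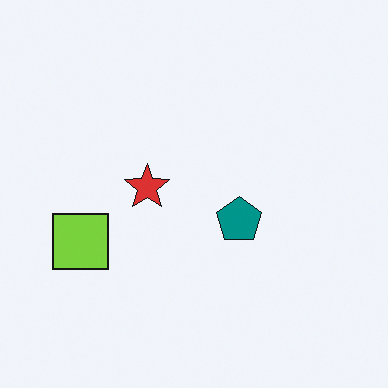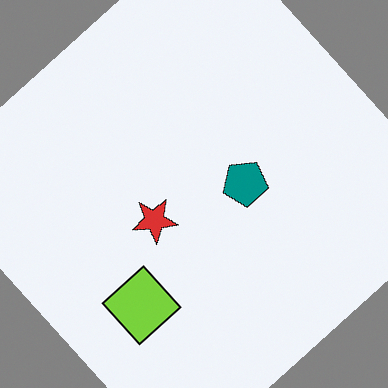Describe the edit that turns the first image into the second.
It was rotated counter-clockwise by a large amount — several tens of degrees.

Every shape is tilted by the same angle and the image corners show triangular fill wedges — a whole-image rotation by a non-right angle.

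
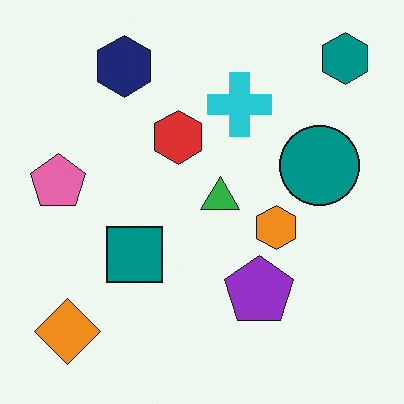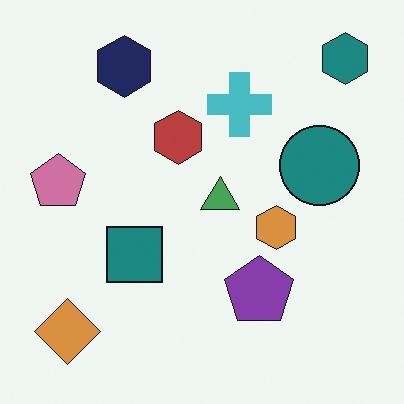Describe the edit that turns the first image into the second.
The transformation is: slightly desaturated.

All colors are more muted and greyish — a global saturation change.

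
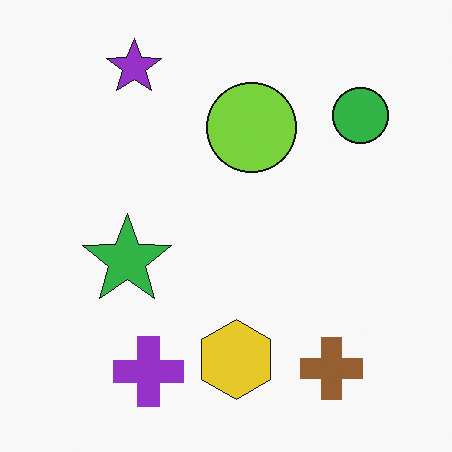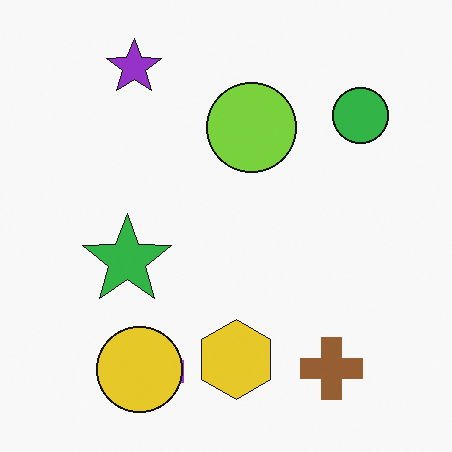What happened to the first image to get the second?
Overlaid with an additional yellow circle.

A yellow circle appears in the second image that is absent from the first.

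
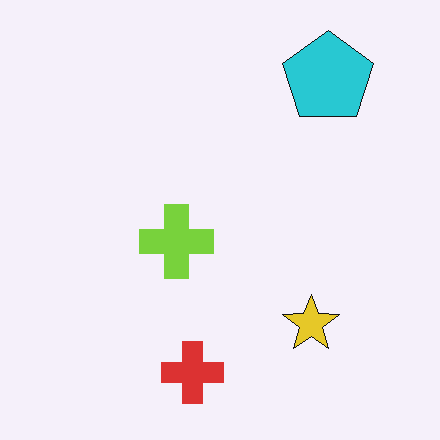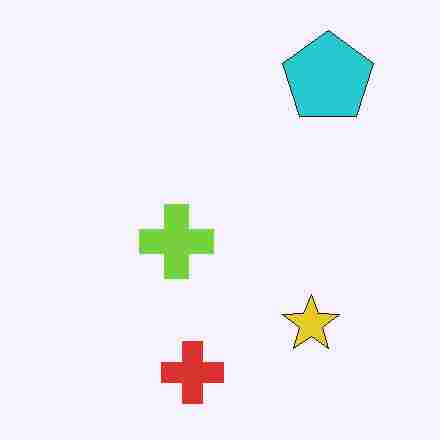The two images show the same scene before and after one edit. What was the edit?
The second image is the first heavily JPEG-compressed with obvious blocking artifacts.

Blocky 8×8 compression artifacts appear around shape edges and the flat background shows ringing — characteristic JPEG degradation.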